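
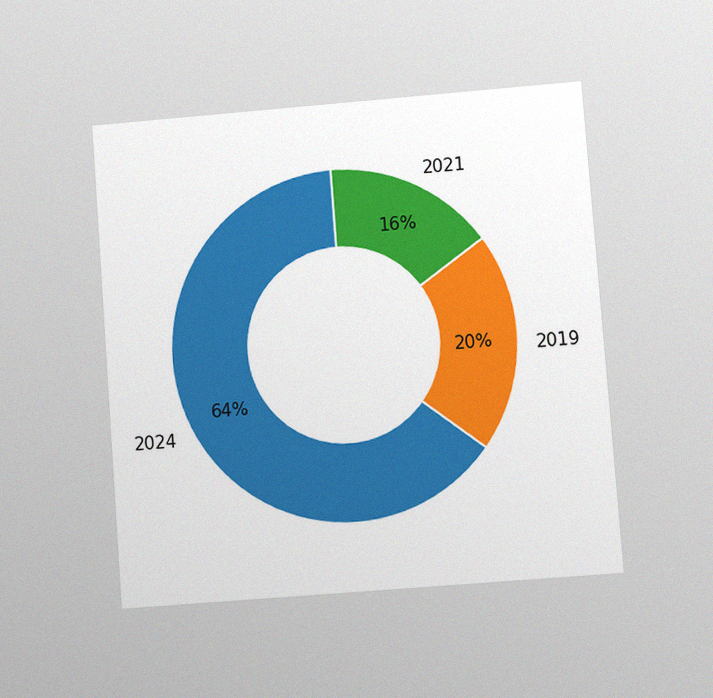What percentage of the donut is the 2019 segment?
20%

The chart is tilted about 4° counter-clockwise and viewed at a slight angle, with some photo noise. The 2019 segment takes up 20% of the ring.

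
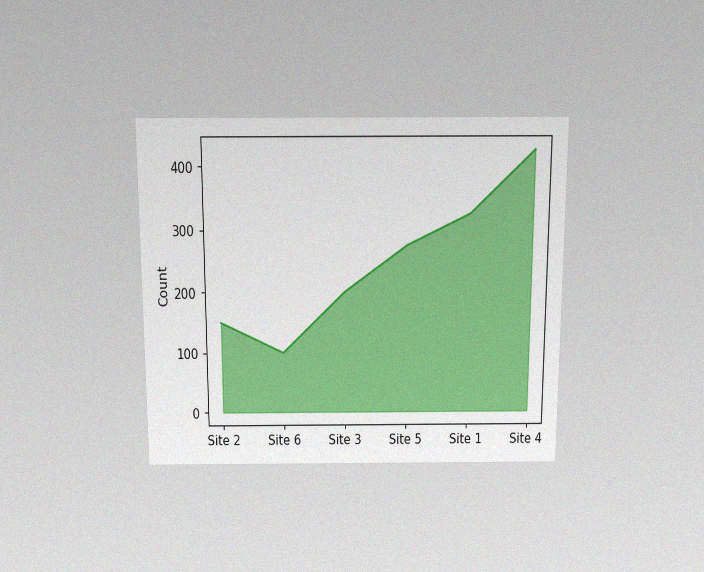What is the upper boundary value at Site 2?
The chart is viewed slightly from above, with some photo noise. At Site 2 the upper boundary is at 150.

150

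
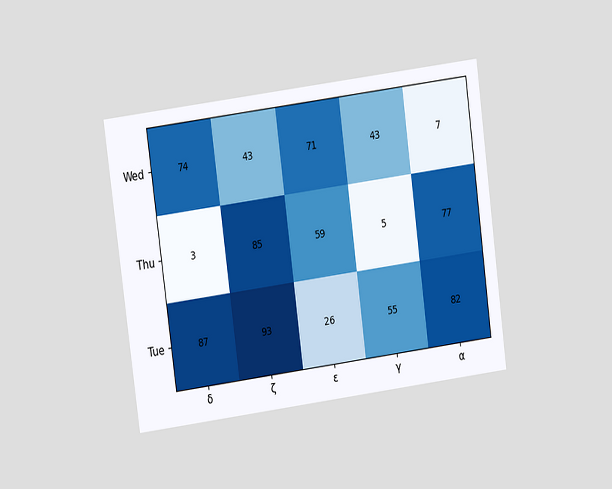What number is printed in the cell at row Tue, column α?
82

The chart is tilted about 8° counter-clockwise and viewed at a slight angle. The (Tue, α) cell reads 82.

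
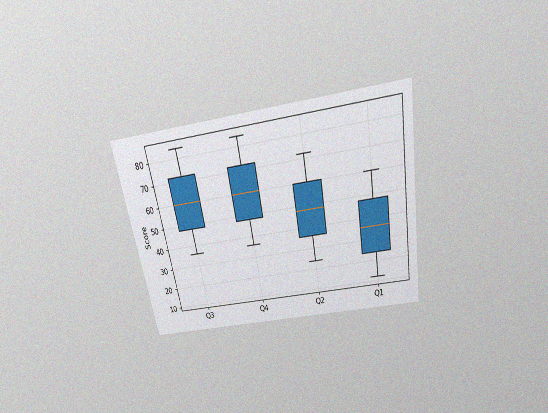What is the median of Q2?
48

The chart is tilted about 10° counter-clockwise and viewed slightly from above, with some photo noise. The median line in the Q2 box sits at 48.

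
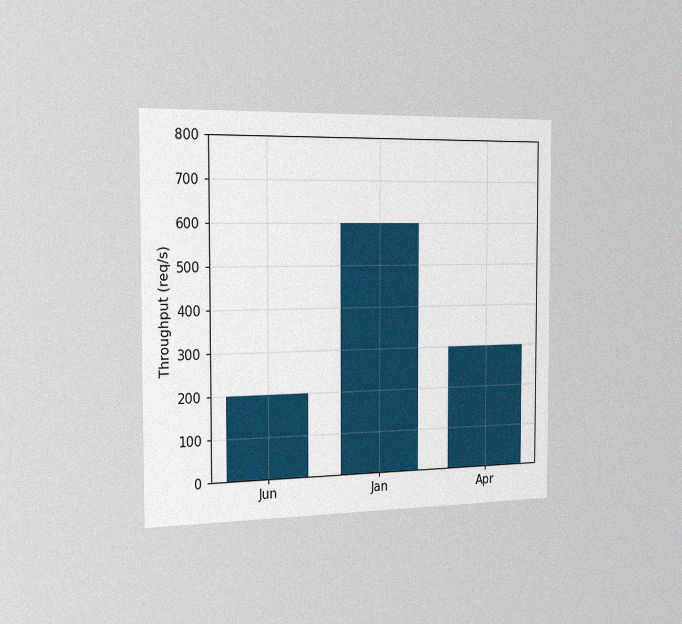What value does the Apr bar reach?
The chart is viewed slightly from the left, with some photo noise. Reading along the chart's y-axis, the Apr bar reaches 300req/s.

300req/s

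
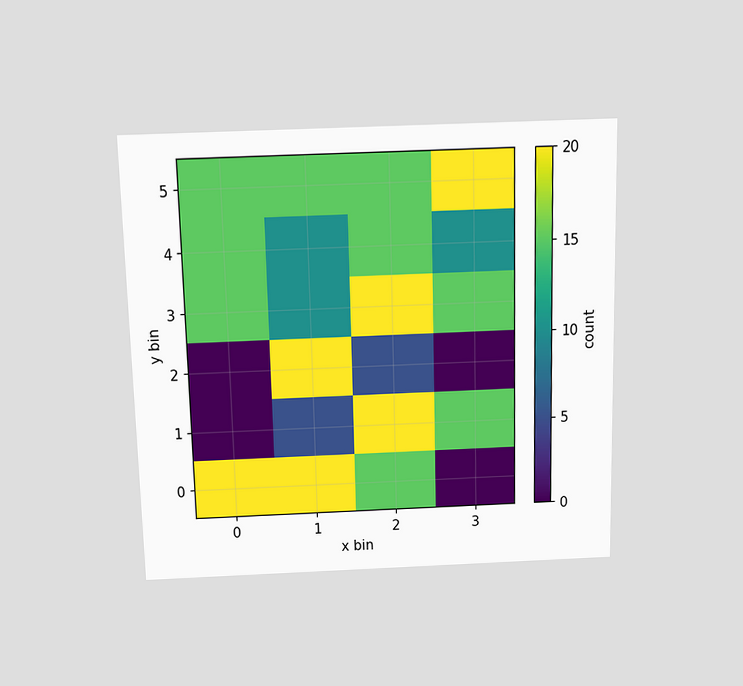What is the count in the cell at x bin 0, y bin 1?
0

The chart is viewed slightly from above. Matching the cell (0, 1) against the colorbar gives 0.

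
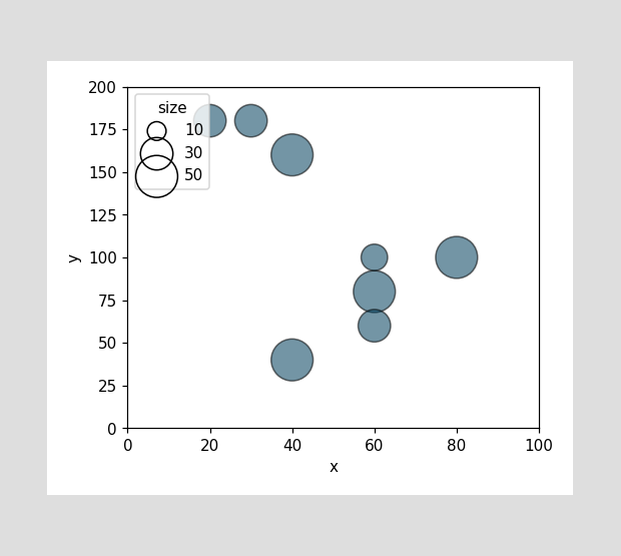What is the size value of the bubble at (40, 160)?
Matching the bubble at (40, 160) against the size legend gives 50.

50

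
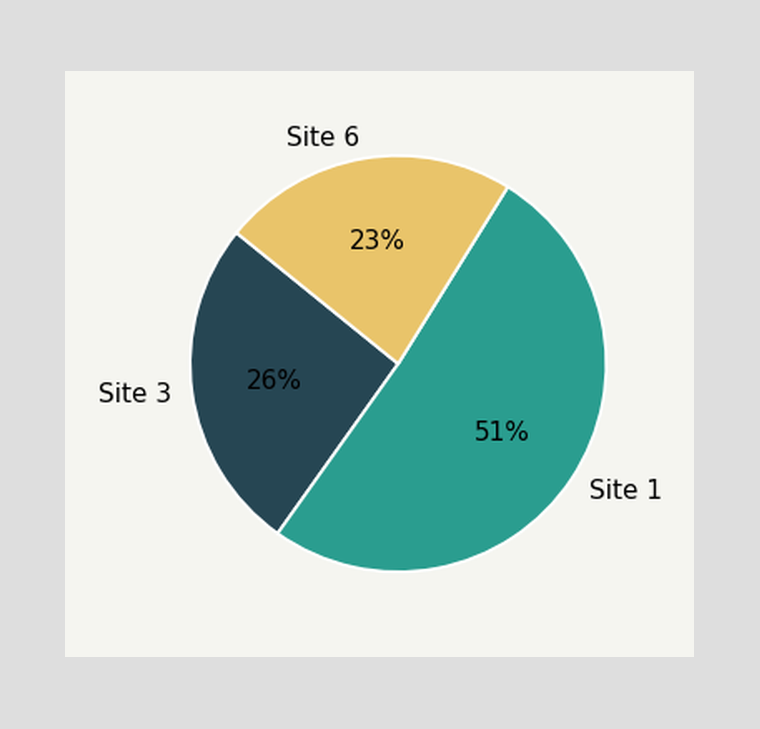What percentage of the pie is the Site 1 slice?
51%

The Site 1 slice takes up 51% of the pie.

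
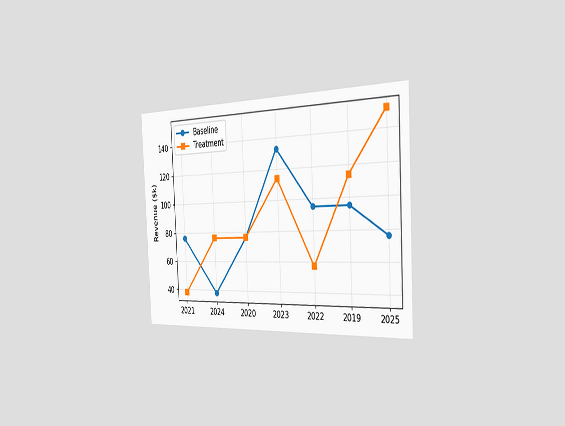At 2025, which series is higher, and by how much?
The chart is tilted about 3° counter-clockwise and viewed slightly from the right. At 2025, Treatment sits above the other line by $76k.

Treatment, by $76k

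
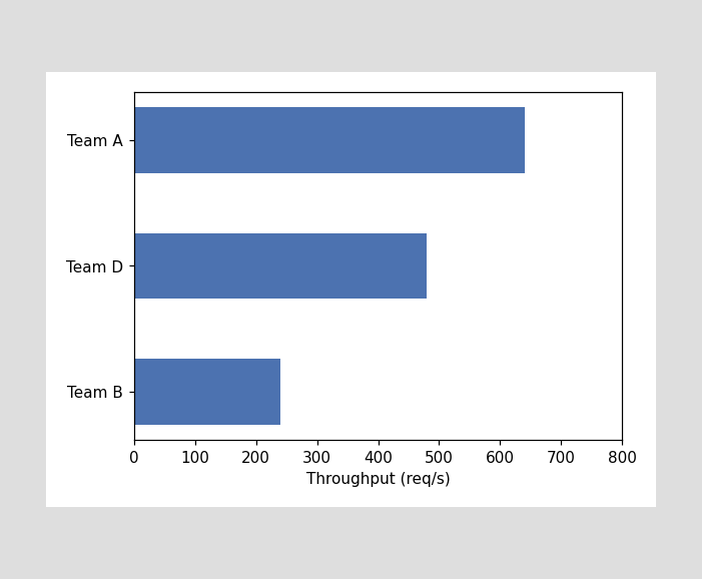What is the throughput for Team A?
640req/s

Reading along the chart's x-axis, the Team A bar reaches 640req/s.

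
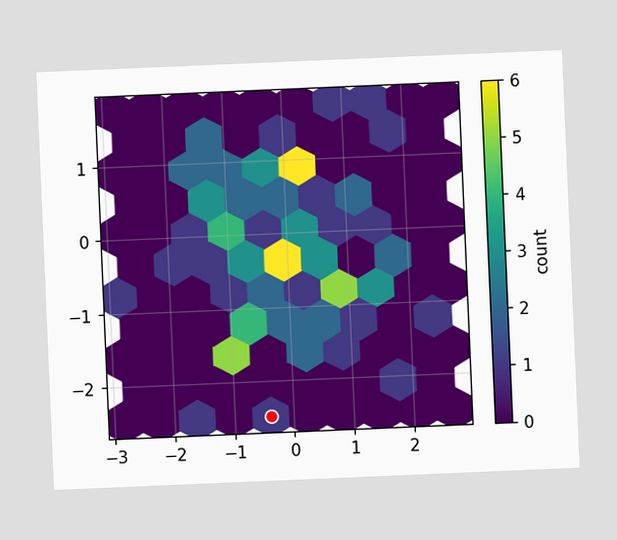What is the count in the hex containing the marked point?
The chart is tilted about 2° counter-clockwise. The marked hex reads 1 on the colorbar.

1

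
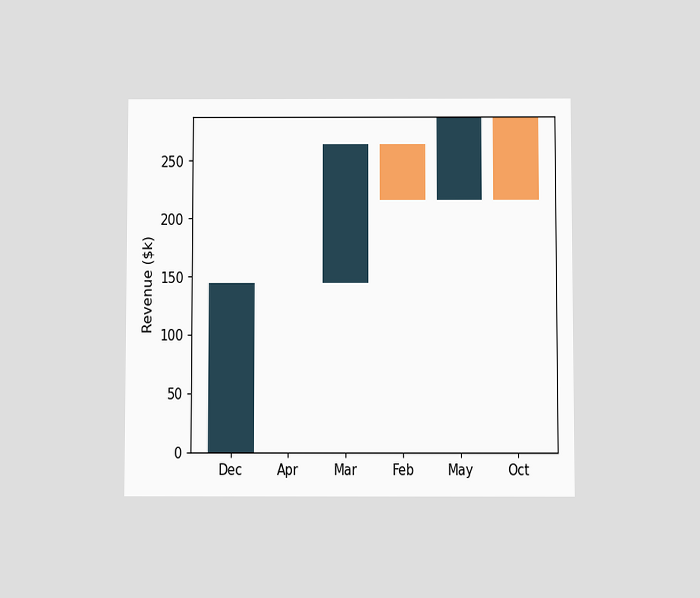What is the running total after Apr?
The chart is viewed at a slight angle. After Apr the running total reaches $144k.

$144k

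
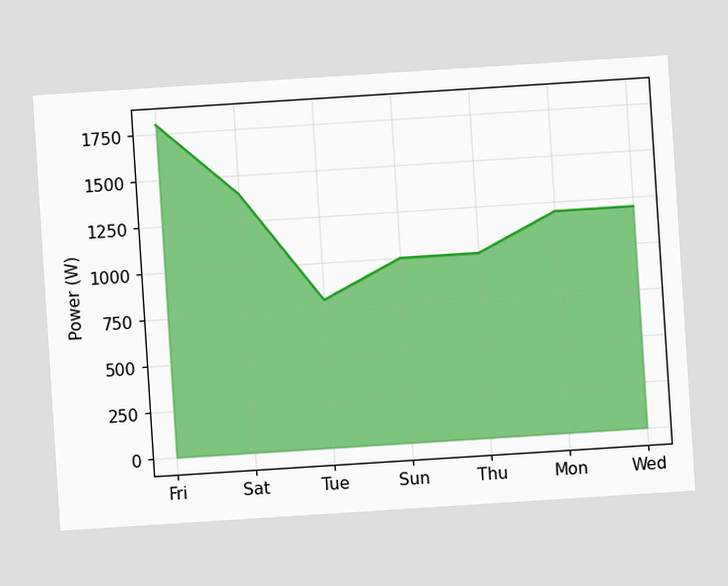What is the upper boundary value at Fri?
1800W

The chart is tilted about 4° counter-clockwise. At Fri the upper boundary is at 1800W.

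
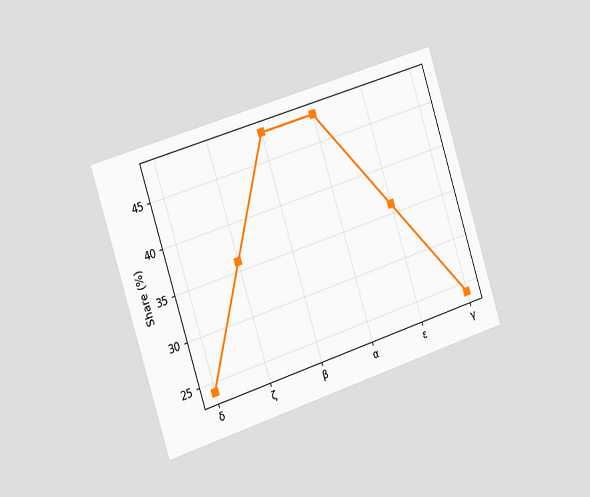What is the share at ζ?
36%

The chart is tilted about 18° counter-clockwise and viewed slightly from the left. At ζ, the line is at 36%.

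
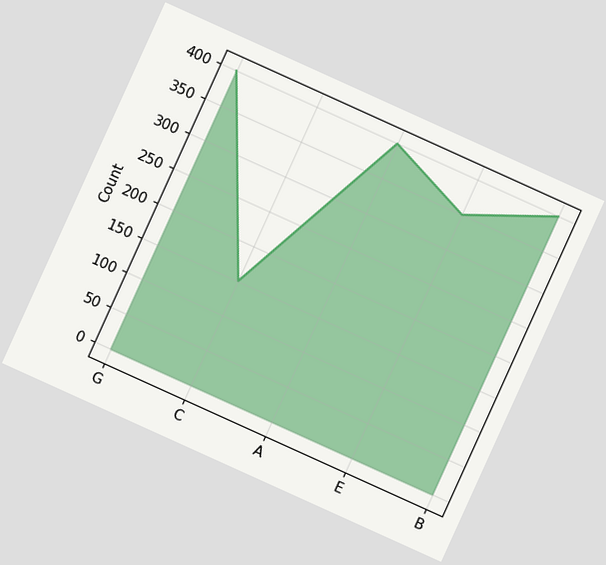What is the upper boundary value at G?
The chart is tilted about 24° clockwise. At G the upper boundary is at 400.

400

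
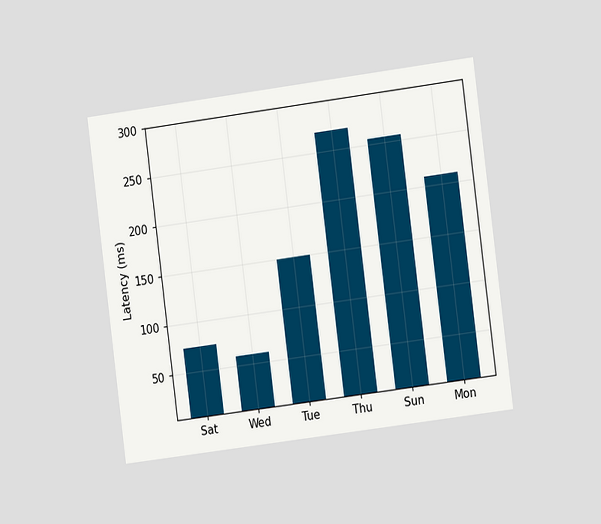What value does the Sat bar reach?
75ms

The chart is tilted about 7° counter-clockwise and viewed at a slight angle. Reading along the chart's y-axis, the Sat bar reaches 75ms.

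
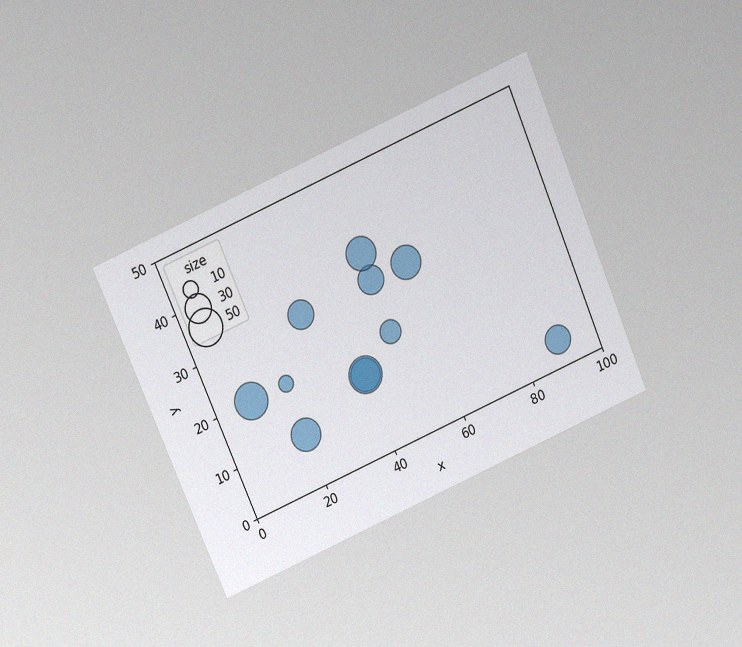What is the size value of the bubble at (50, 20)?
20

The chart is tilted about 23° counter-clockwise and viewed slightly from above, with some photo noise. Matching the bubble at (50, 20) against the size legend gives 20.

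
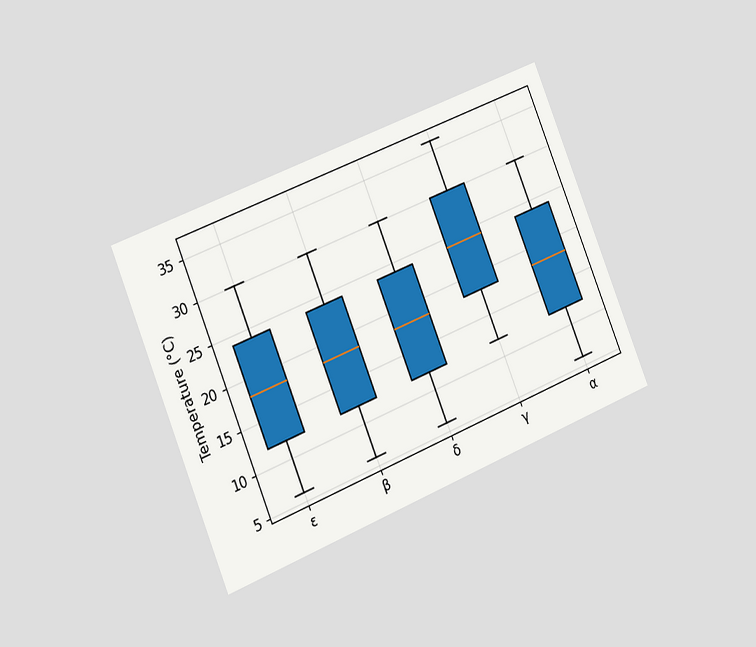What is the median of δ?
18°C

The chart is tilted about 22° counter-clockwise and viewed slightly from the left. The median line in the δ box sits at 18°C.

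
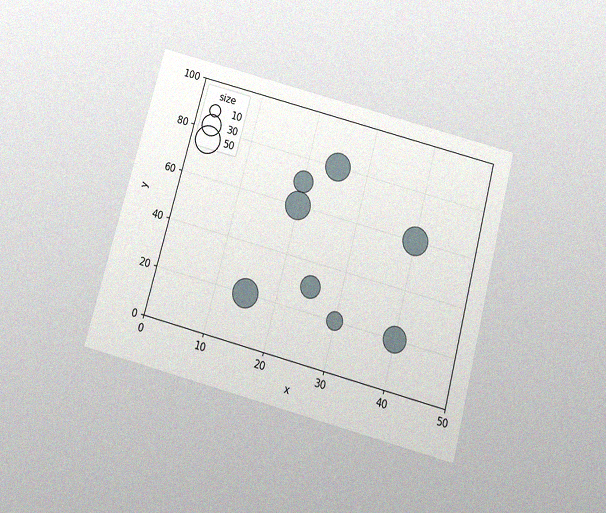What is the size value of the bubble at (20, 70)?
The chart is tilted about 15° clockwise and viewed slightly from below, with some photo noise. Matching the bubble at (20, 70) against the size legend gives 30.

30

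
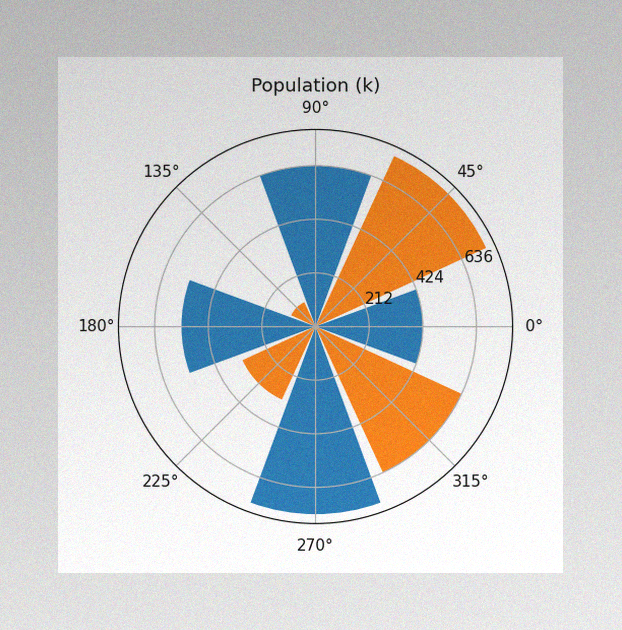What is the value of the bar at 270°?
742k

The image has some photo noise and uneven lighting. The bar at 270° reaches 742k on the radial axis.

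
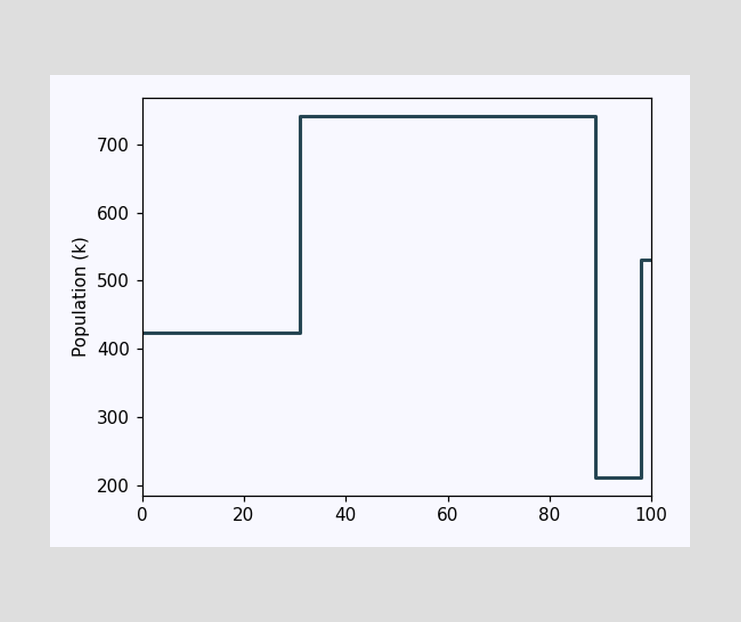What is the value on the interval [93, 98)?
212k

On [93, 98) the step sits at 212k.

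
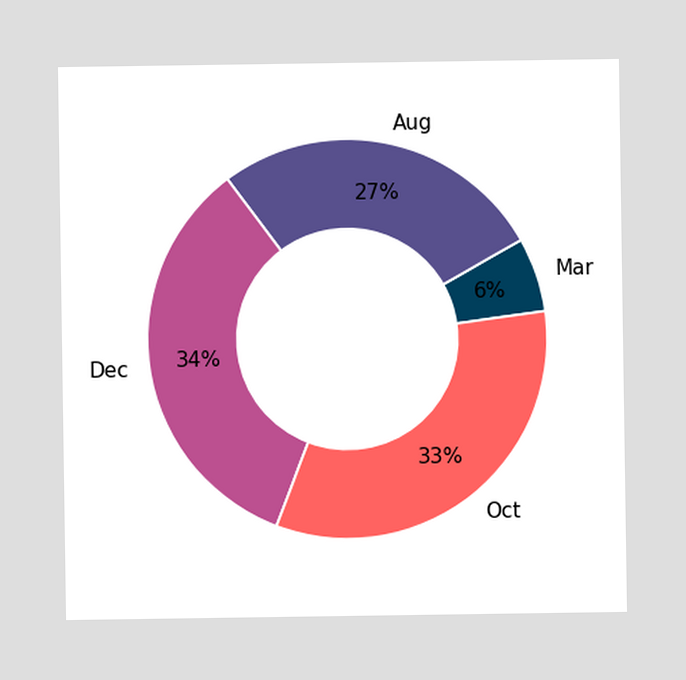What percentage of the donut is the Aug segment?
27%

The Aug segment takes up 27% of the ring.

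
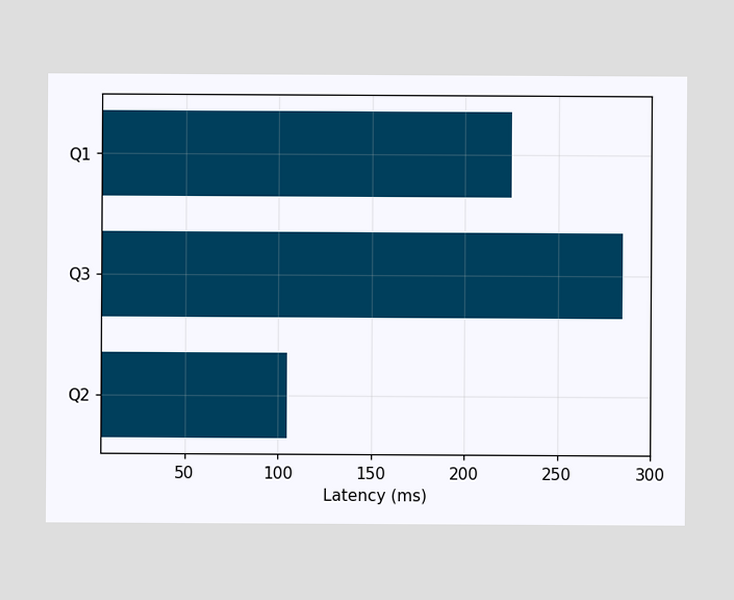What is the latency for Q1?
Reading along the chart's x-axis, the Q1 bar reaches 225ms.

225ms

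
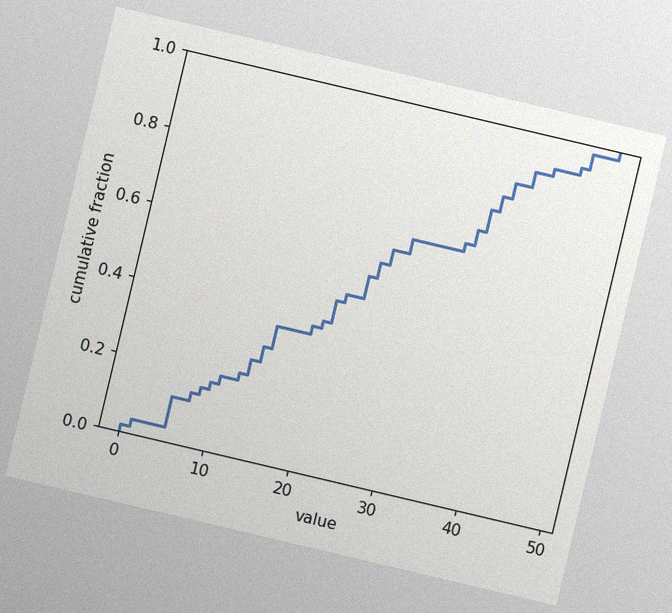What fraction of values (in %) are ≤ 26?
62%

The chart is tilted about 13° clockwise, with some photo noise. At x=26 the ECDF step is at 62%.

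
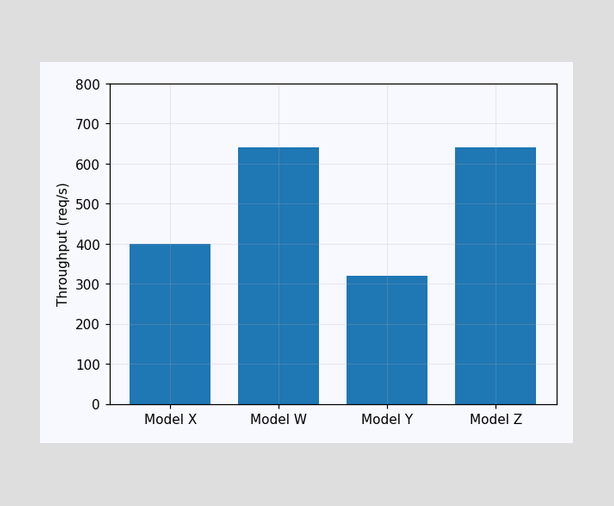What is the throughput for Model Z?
640req/s

Reading along the chart's y-axis, the Model Z bar reaches 640req/s.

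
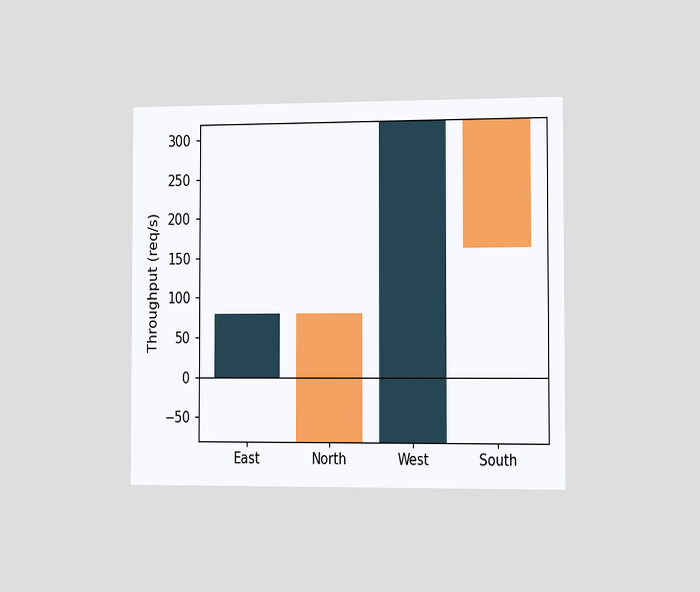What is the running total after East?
80req/s

The chart is viewed slightly from the right. After East the running total reaches 80req/s.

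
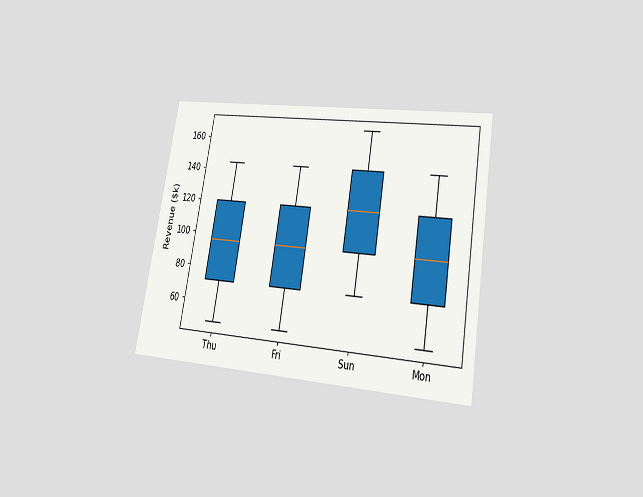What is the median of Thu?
$96k

The chart is tilted about 10° clockwise and viewed at a slight angle. The median line in the Thu box sits at $96k.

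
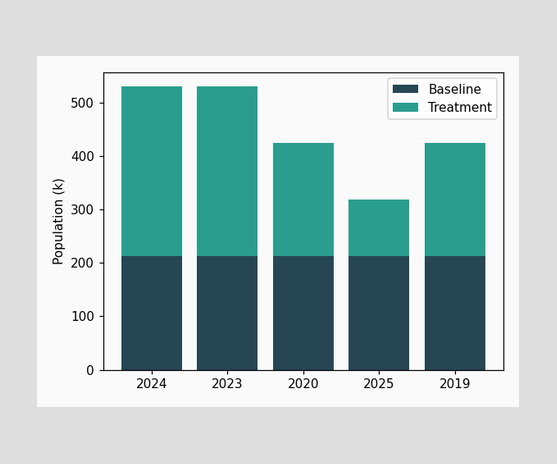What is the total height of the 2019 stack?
424k

The 2019 stack's top reaches 424k on the y-axis.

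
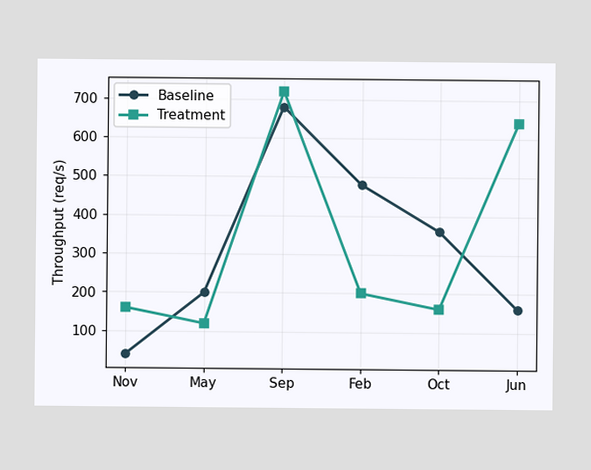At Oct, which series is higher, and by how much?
At Oct, Baseline sits above the other line by 200req/s.

Baseline, by 200req/s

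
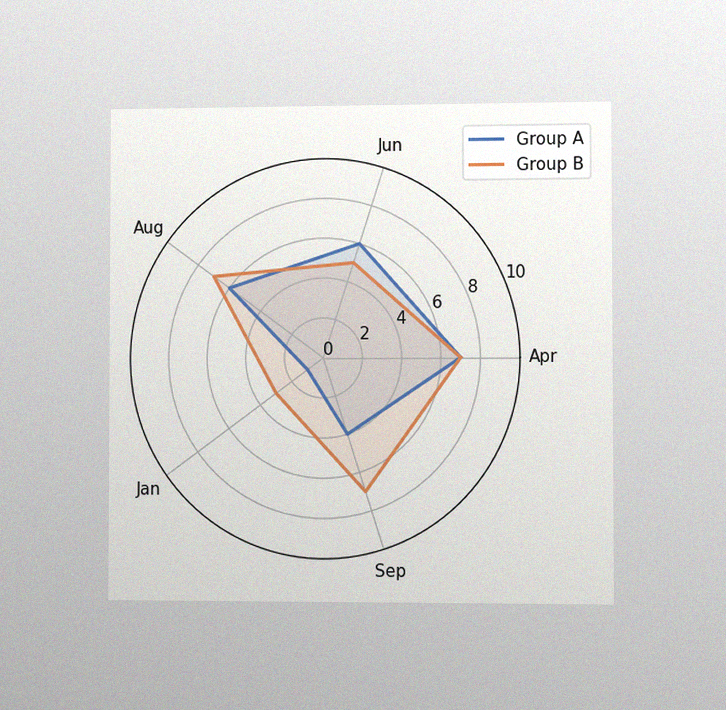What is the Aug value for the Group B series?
The chart is viewed slightly from the right, with some photo noise. On the Aug axis, Group B reaches 7.

7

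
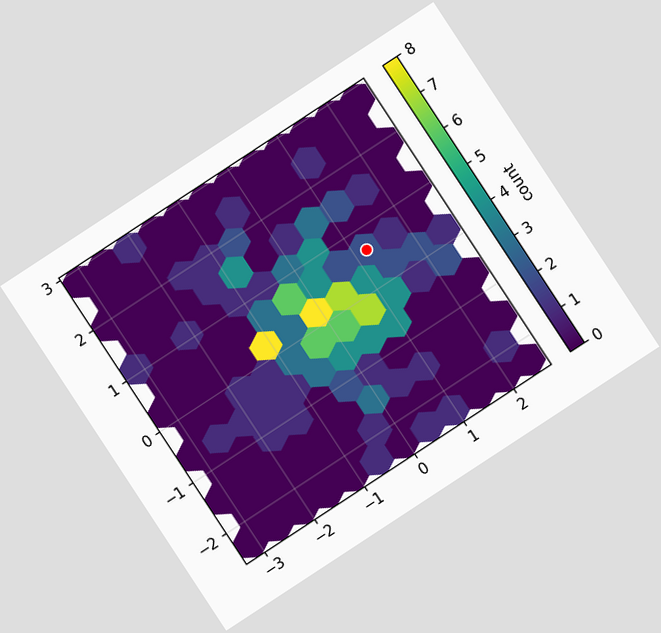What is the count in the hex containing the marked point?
2

The chart is tilted about 33° counter-clockwise. The marked hex reads 2 on the colorbar.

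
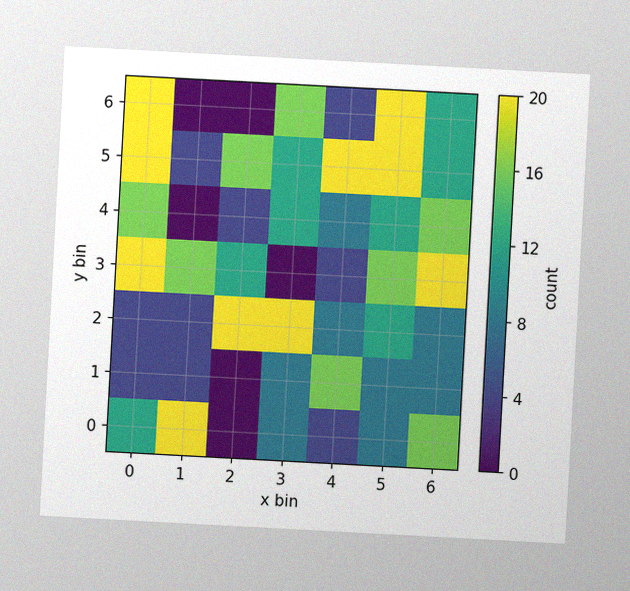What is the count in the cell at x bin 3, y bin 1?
8

The chart is tilted about 3° clockwise, with some photo noise. Matching the cell (3, 1) against the colorbar gives 8.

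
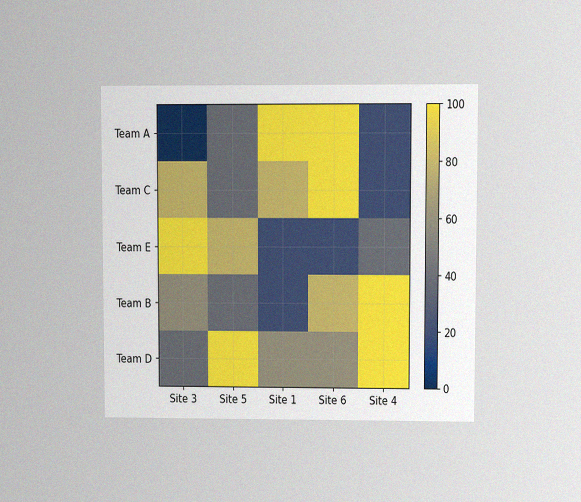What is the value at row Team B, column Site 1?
20

The chart is viewed at a slight angle, with some photo noise. Matching cell (Team B, Site 1) against the colorbar gives 20.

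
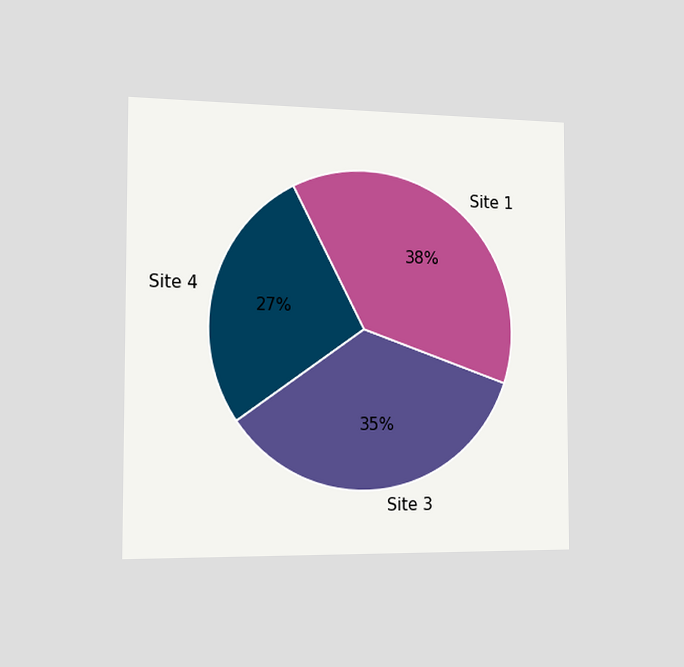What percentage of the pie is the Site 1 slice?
The chart is viewed slightly from the left. The Site 1 slice takes up 38% of the pie.

38%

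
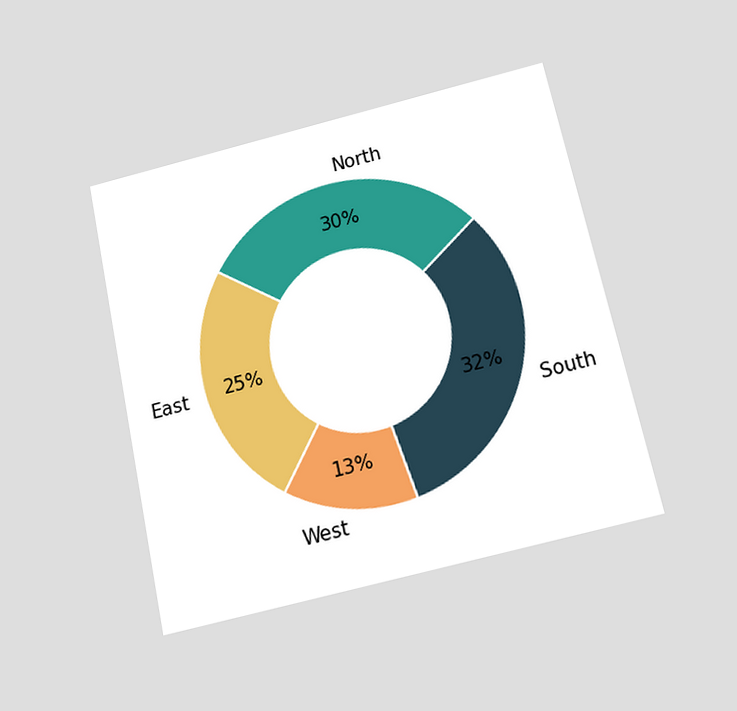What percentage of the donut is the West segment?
13%

The chart is tilted about 12° counter-clockwise and viewed slightly from below. The West segment takes up 13% of the ring.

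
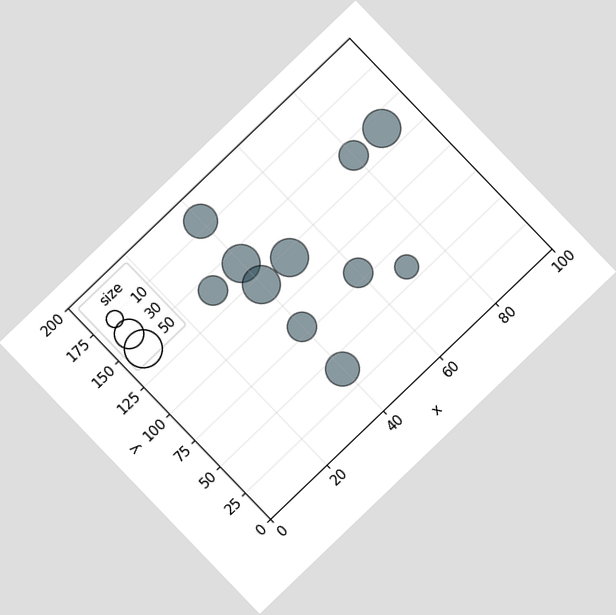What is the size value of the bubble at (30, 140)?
The chart is tilted about 44° counter-clockwise. Matching the bubble at (30, 140) against the size legend gives 30.

30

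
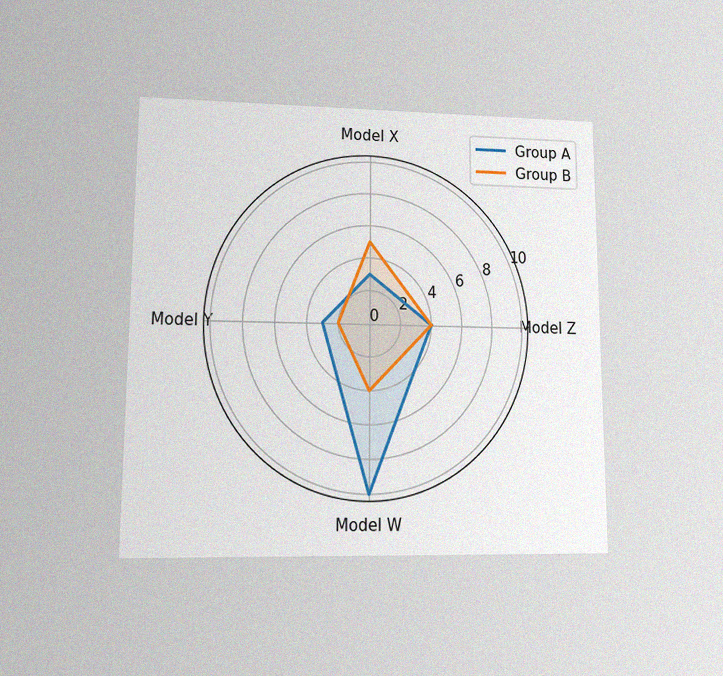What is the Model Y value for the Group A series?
The chart is viewed at a slight angle, with some photo noise. On the Model Y axis, Group A reaches 3.

3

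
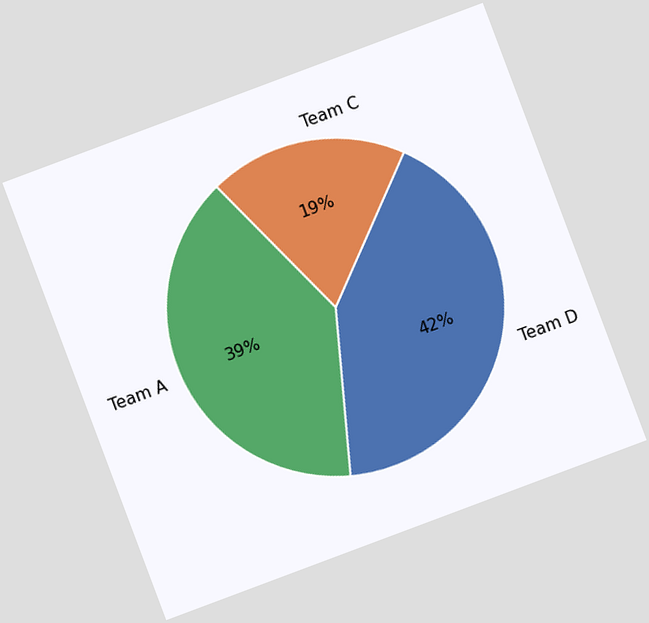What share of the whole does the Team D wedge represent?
42%

The chart is tilted about 21° counter-clockwise. The Team D slice takes up 42% of the pie.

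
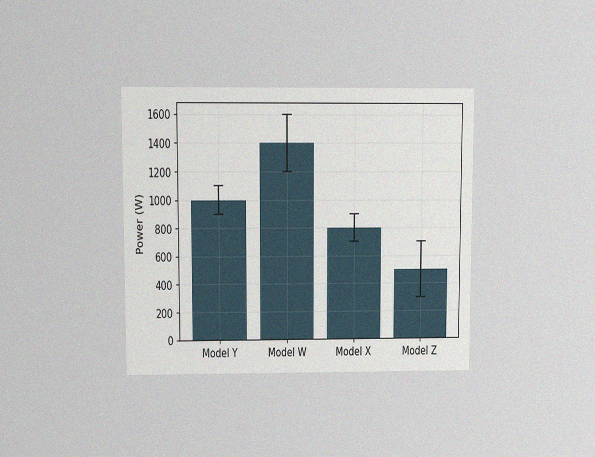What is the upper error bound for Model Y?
1100W

The chart is viewed at a slight angle, with some photo noise. The Model Y bar's upper whisker reaches 1100W.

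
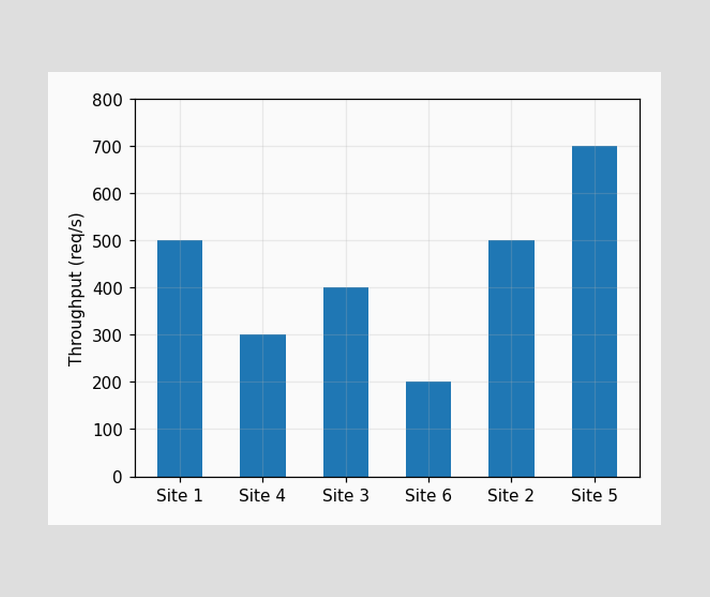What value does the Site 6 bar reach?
Reading along the chart's y-axis, the Site 6 bar reaches 200req/s.

200req/s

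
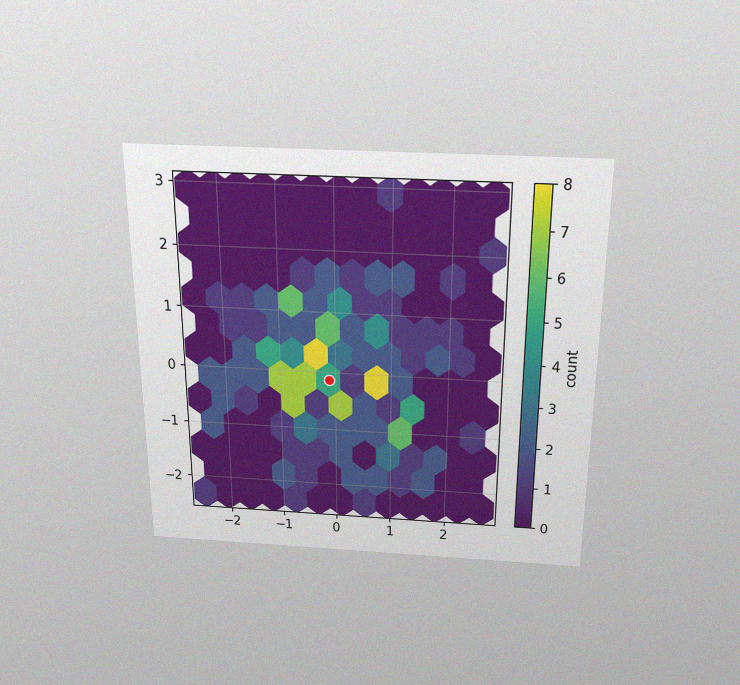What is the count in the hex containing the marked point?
5

The chart is viewed slightly from above, with some photo noise. The marked hex reads 5 on the colorbar.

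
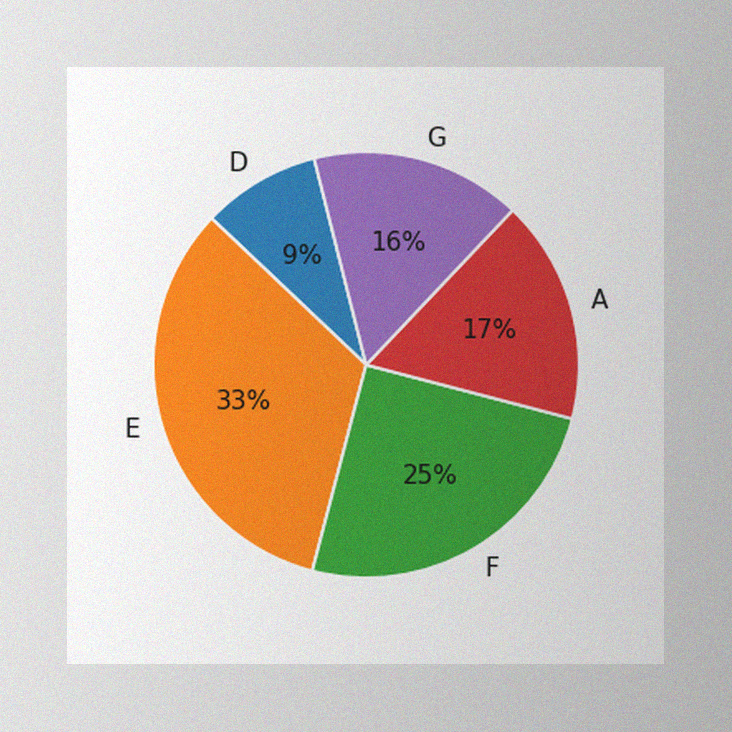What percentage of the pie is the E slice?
33%

The image has some photo noise and uneven lighting. The E slice takes up 33% of the pie.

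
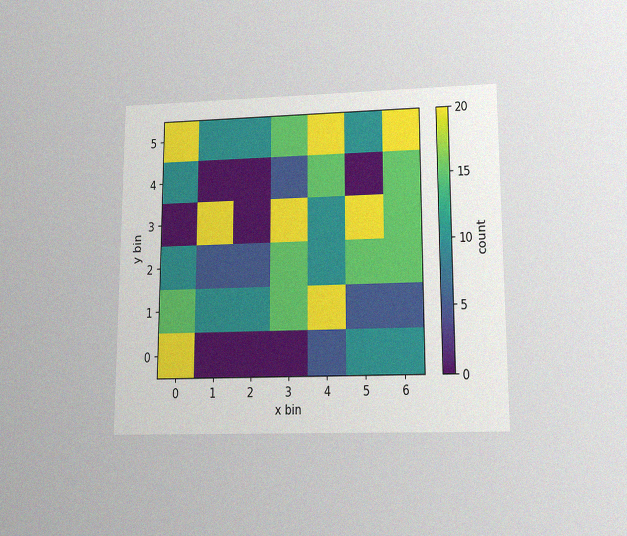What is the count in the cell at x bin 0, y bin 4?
10

The chart is viewed slightly from below, with some photo noise. Matching the cell (0, 4) against the colorbar gives 10.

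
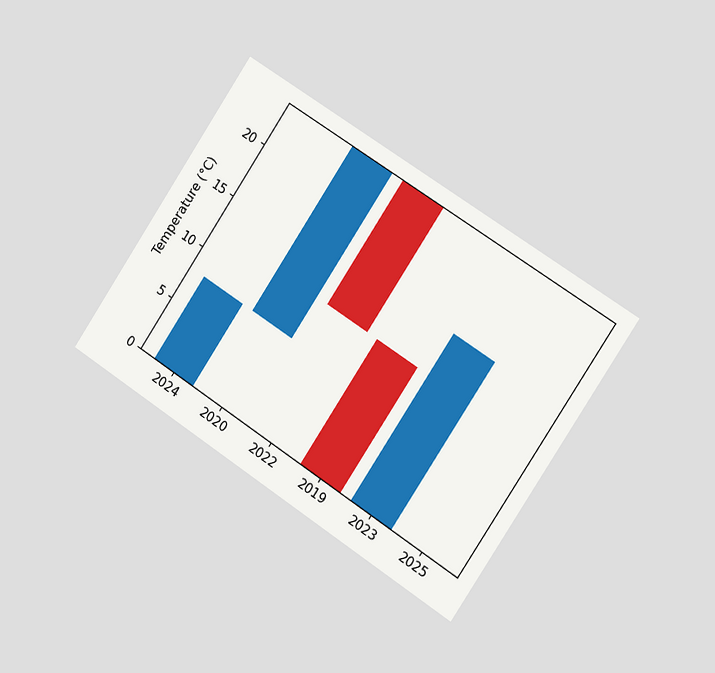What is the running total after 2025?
The chart is tilted about 33° clockwise and viewed slightly from the right. After 2025 the running total reaches 16°C.

16°C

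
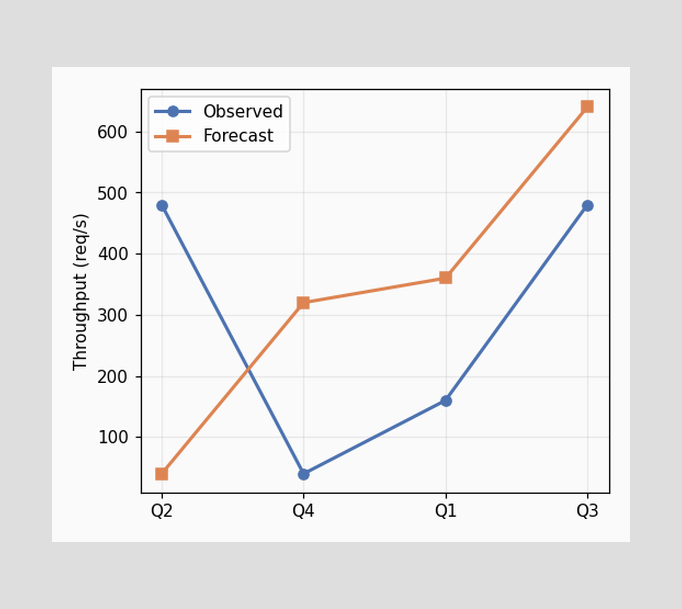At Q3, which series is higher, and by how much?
At Q3, Forecast sits above the other line by 160req/s.

Forecast, by 160req/s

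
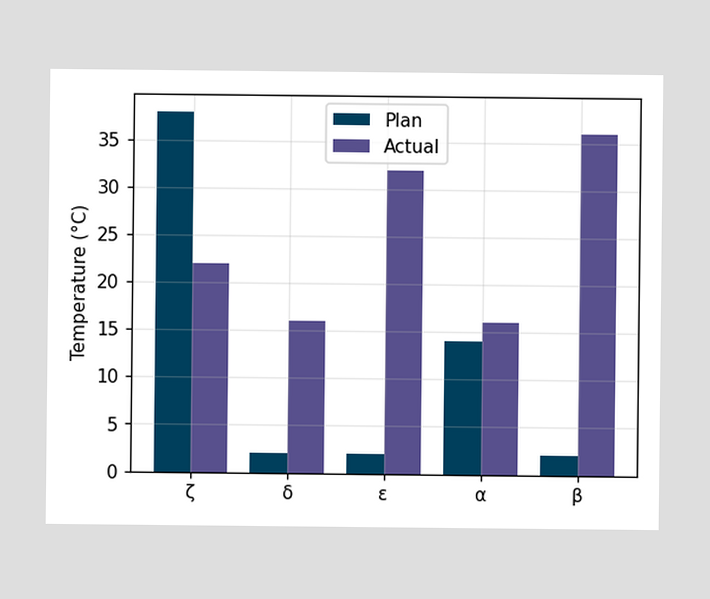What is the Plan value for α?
The Plan bar at α reaches 14°C on the y-axis.

14°C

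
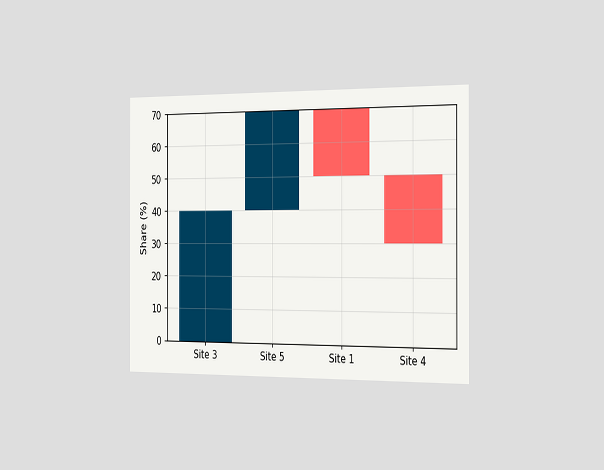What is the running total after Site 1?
The chart is viewed slightly from the right. After Site 1 the running total reaches 50%.

50%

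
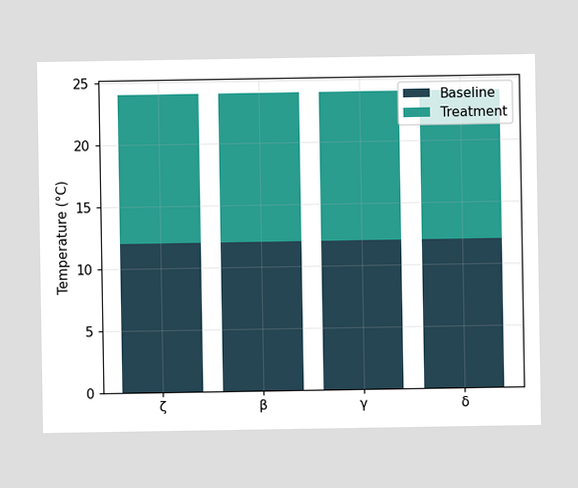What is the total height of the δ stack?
The δ stack's top reaches 24°C on the y-axis.

24°C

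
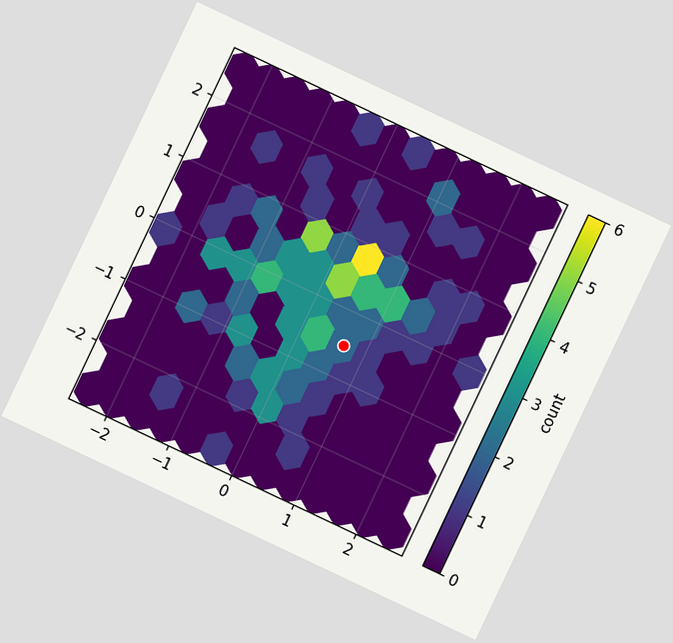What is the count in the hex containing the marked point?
2

The chart is tilted about 25° clockwise. The marked hex reads 2 on the colorbar.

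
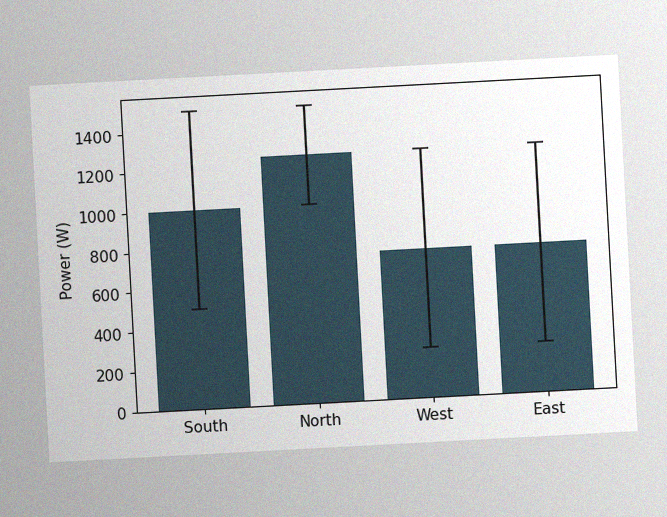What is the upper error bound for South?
1500W

The chart is tilted about 3° counter-clockwise, with some photo noise. The South bar's upper whisker reaches 1500W.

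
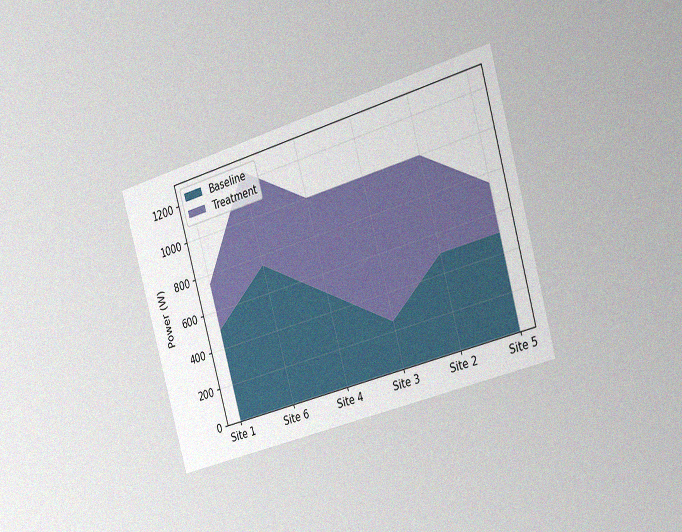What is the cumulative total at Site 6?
The chart is tilted about 16° counter-clockwise and viewed slightly from the right, with some photo noise. The stacked total at Site 6 reaches 1250W.

1250W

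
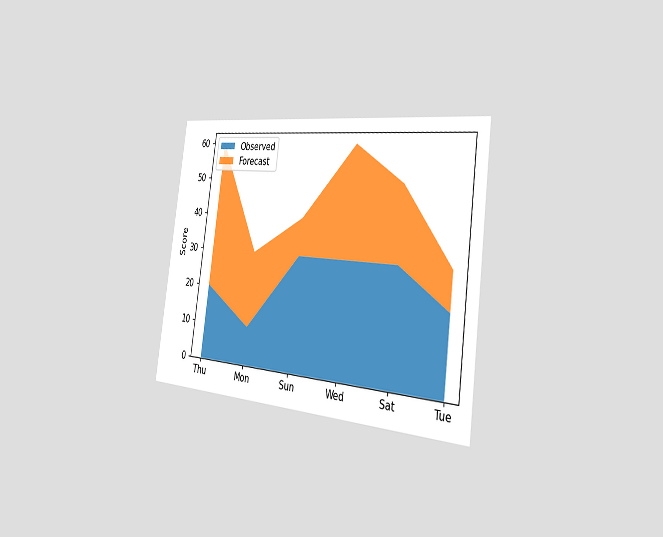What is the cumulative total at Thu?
60

The chart is tilted about 8° clockwise and viewed slightly from the right. The stacked total at Thu reaches 60.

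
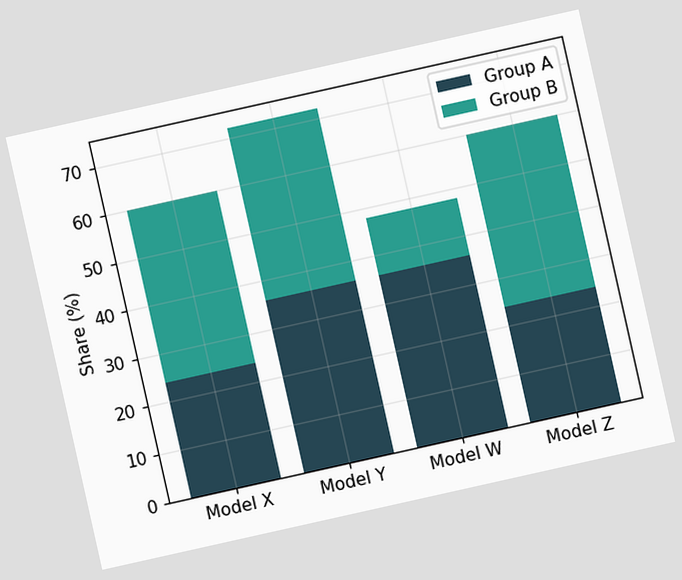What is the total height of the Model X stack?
60%

The chart is tilted about 13° counter-clockwise. The Model X stack's top reaches 60% on the y-axis.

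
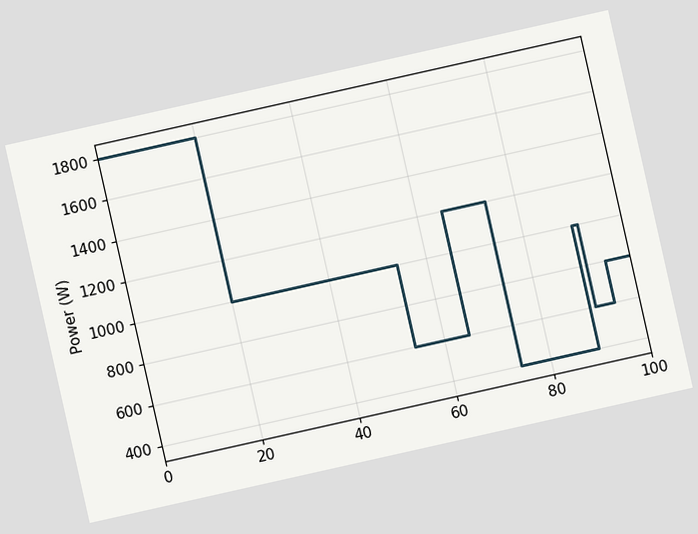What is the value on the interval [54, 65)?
600W

The chart is tilted about 13° counter-clockwise. On [54, 65) the step sits at 600W.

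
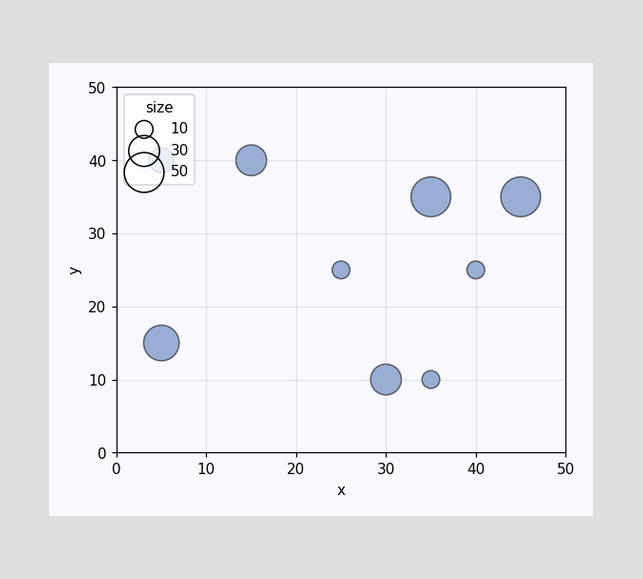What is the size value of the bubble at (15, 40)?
30

Matching the bubble at (15, 40) against the size legend gives 30.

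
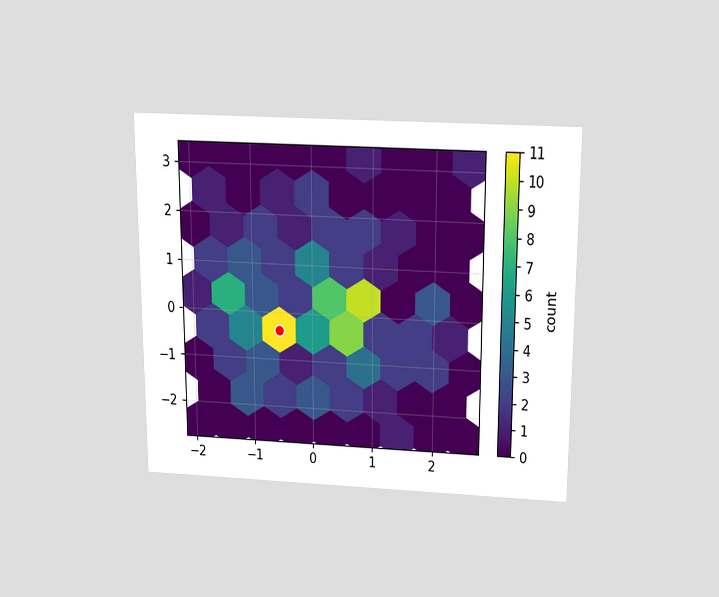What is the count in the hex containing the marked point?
The chart is viewed slightly from above. The marked hex reads 11 on the colorbar.

11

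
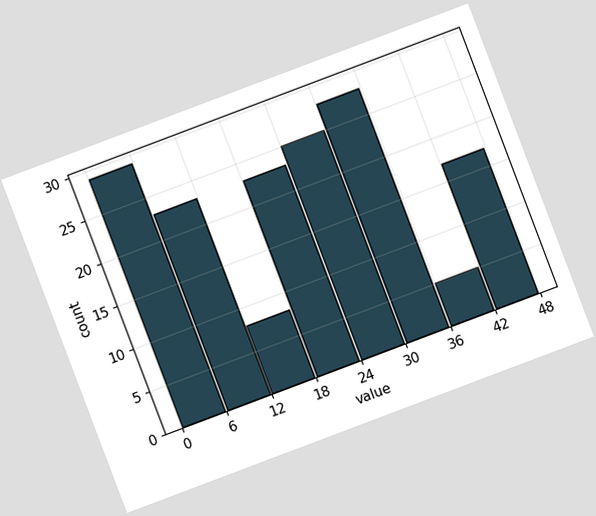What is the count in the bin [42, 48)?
The chart is tilted about 21° counter-clockwise. The [42, 48) bin has height 17.

17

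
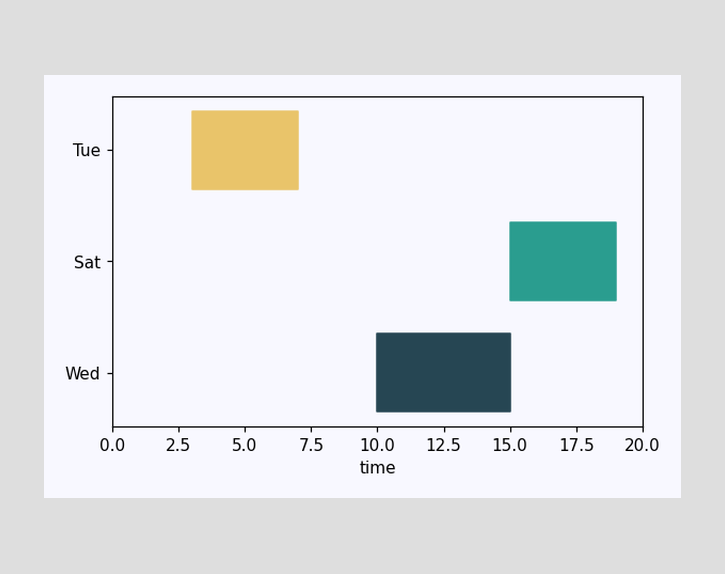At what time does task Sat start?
The Sat bar begins at t=15.

15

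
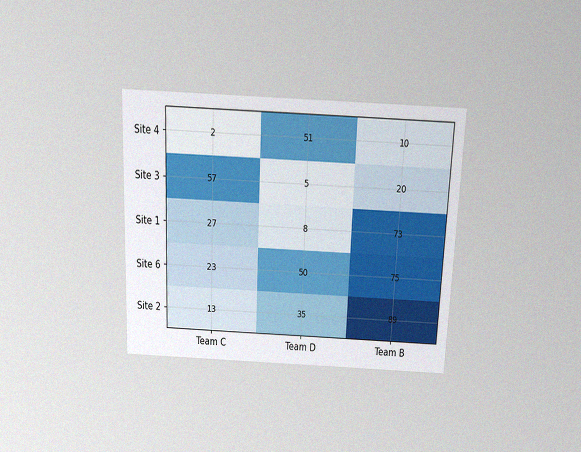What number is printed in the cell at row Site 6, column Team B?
75

The chart is tilted about 2° clockwise and viewed slightly from above, with some photo noise. The (Site 6, Team B) cell reads 75.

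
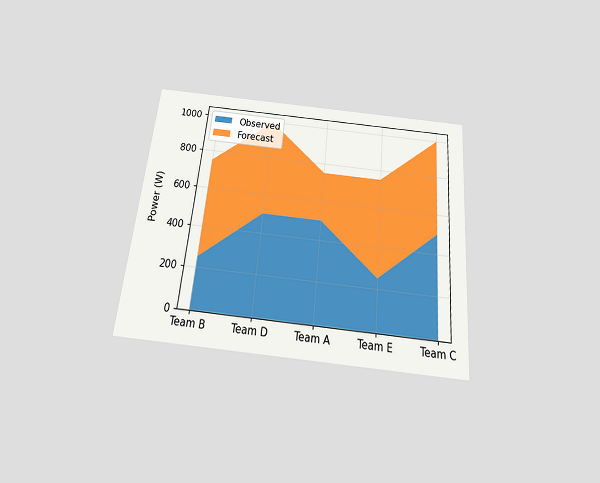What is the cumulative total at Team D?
1000W

The chart is tilted about 5° clockwise and viewed slightly from below. The stacked total at Team D reaches 1000W.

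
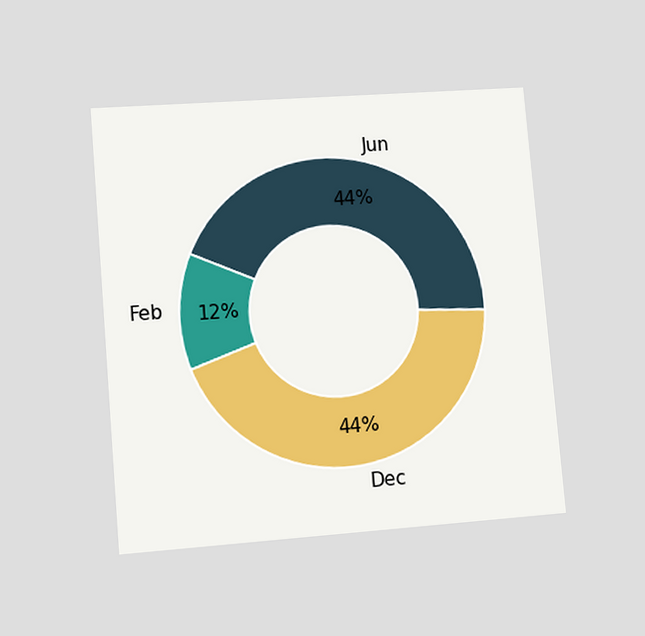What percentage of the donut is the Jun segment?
The chart is tilted about 5° counter-clockwise and viewed at a slight angle. The Jun segment takes up 44% of the ring.

44%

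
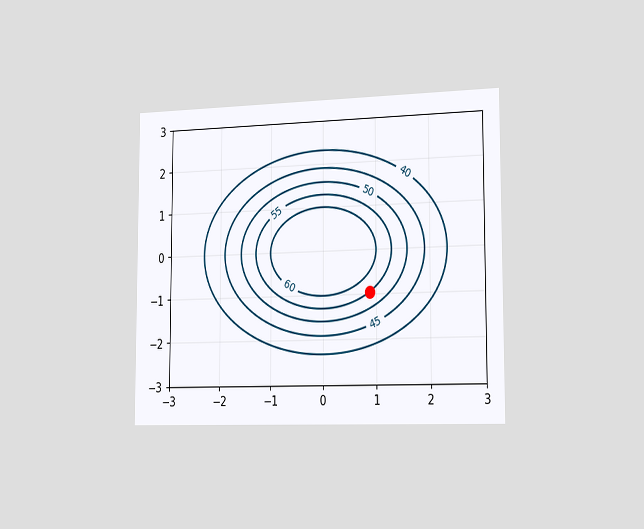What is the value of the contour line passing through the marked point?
55

The chart is viewed slightly from the right. The marked point sits on the contour labelled 55.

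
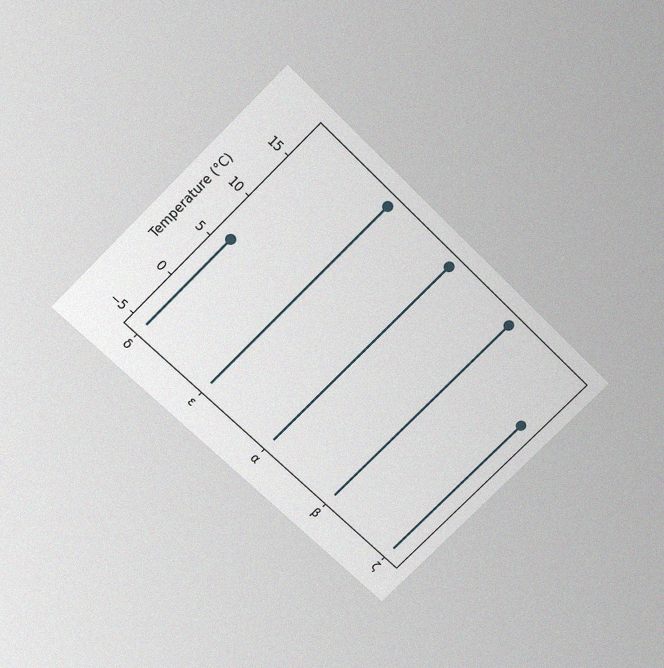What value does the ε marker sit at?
18°C

The chart is tilted about 45° clockwise and viewed slightly from above, with some photo noise. The ε marker sits at 18°C.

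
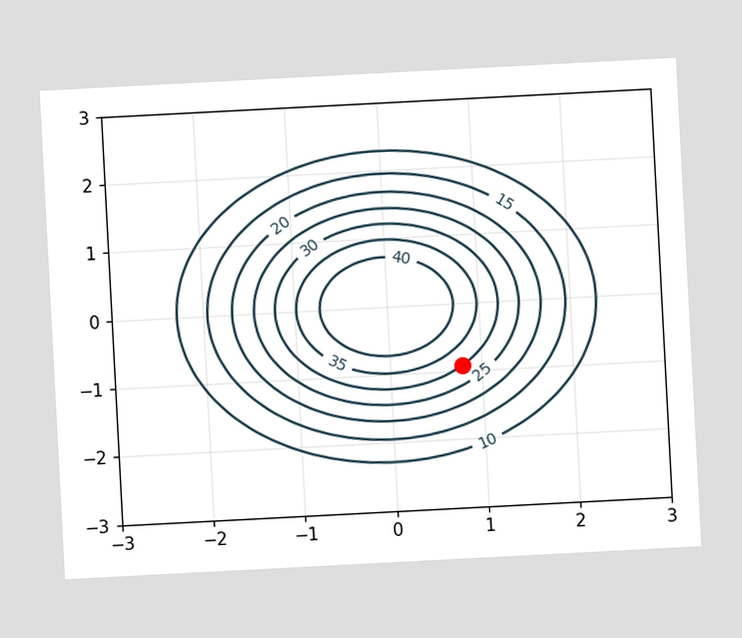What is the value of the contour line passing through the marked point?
The chart is tilted about 3° counter-clockwise. The marked point sits on the contour labelled 30.

30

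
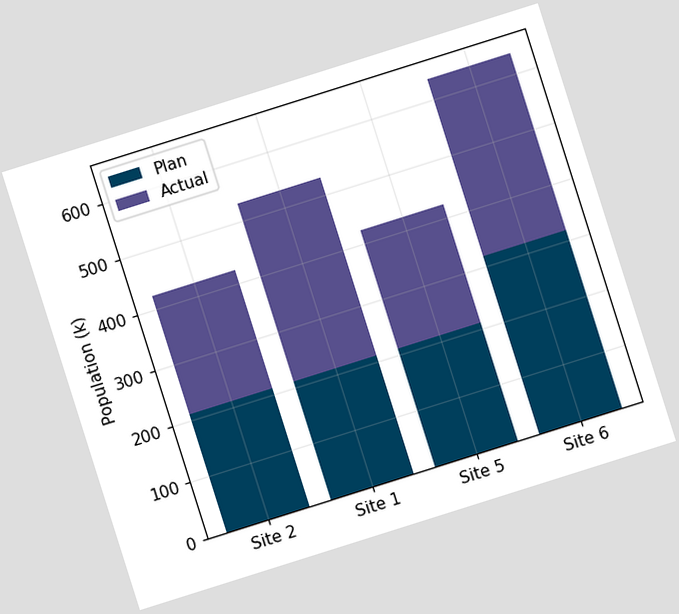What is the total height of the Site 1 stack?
The chart is tilted about 18° counter-clockwise. The Site 1 stack's top reaches 530k on the y-axis.

530k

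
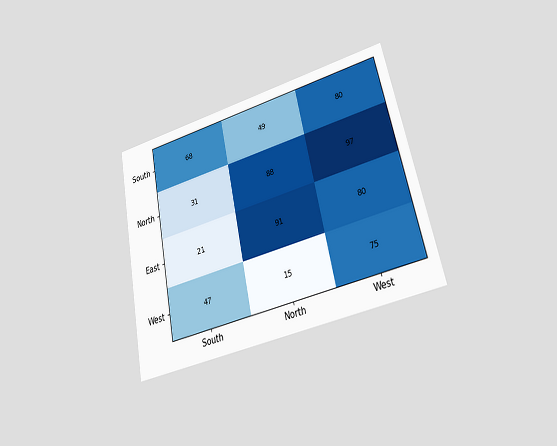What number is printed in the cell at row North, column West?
The chart is tilted about 12° counter-clockwise and viewed at a slight angle. The (North, West) cell reads 97.

97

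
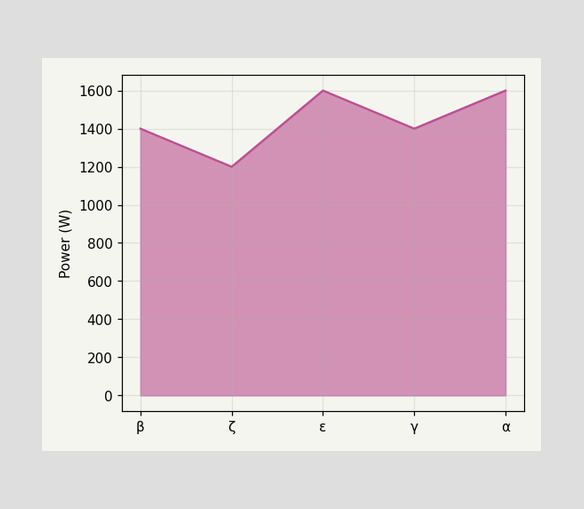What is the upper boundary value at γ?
1400W

At γ the upper boundary is at 1400W.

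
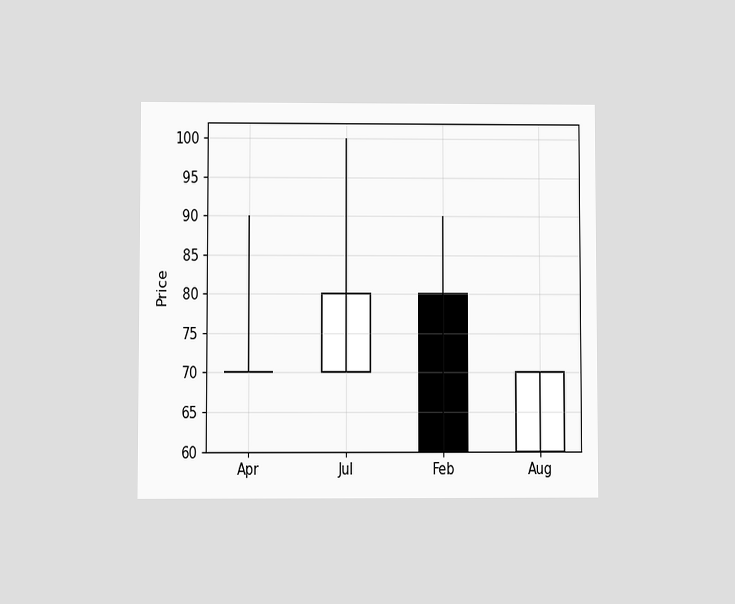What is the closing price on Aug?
70

The chart is viewed at a slight angle. The Aug candle closes at 70.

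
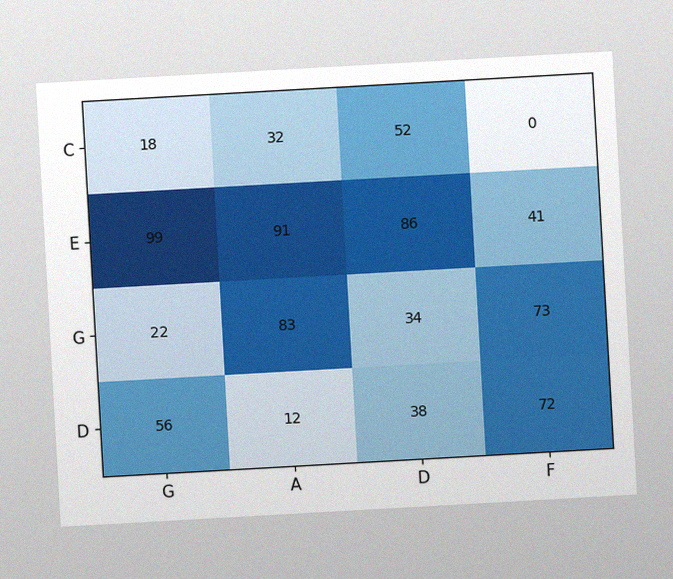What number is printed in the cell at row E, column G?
The chart is tilted about 3° counter-clockwise, with some photo noise. The (E, G) cell reads 99.

99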